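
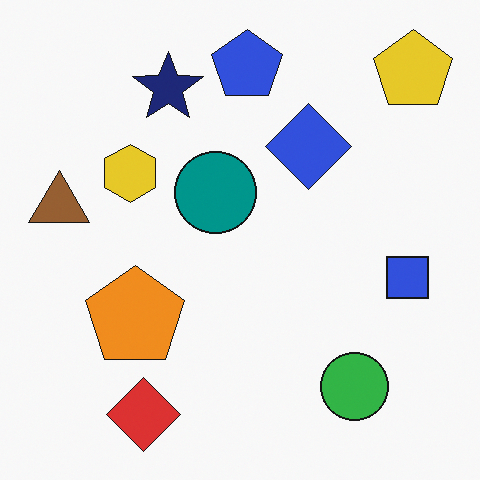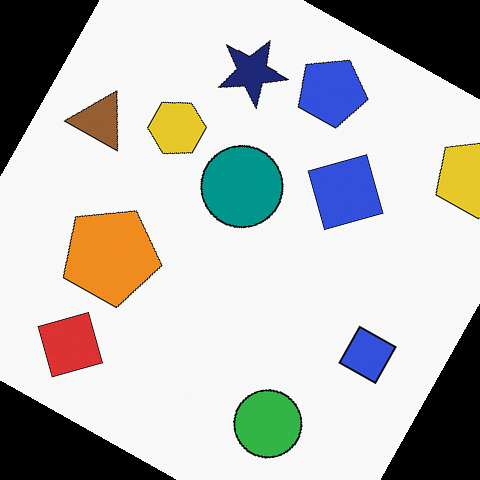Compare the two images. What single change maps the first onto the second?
Rotated clockwise by a clearly visible amount.

Every shape is tilted by the same angle and the image corners show triangular fill wedges — a whole-image rotation by a non-right angle.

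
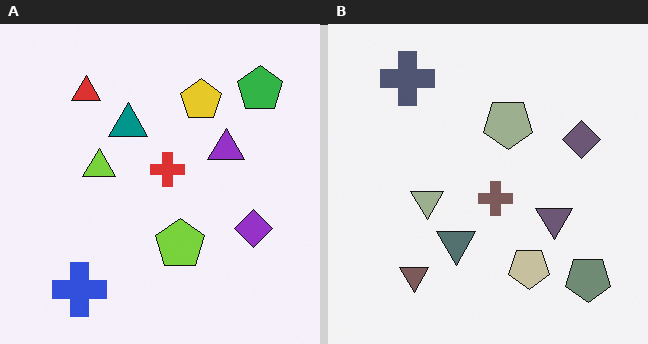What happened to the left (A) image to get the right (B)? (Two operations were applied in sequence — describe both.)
Made much more muted (saturation change), then flipped vertically (top ↔ bottom).

All colors are more muted and greyish — a global saturation change. The blue cross is in the bottom-left of the left (A) image and the top-left of the right (B) — shapes on opposite sides of the horizontal midline have swapped in a mirror flip.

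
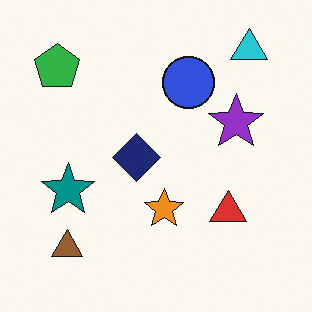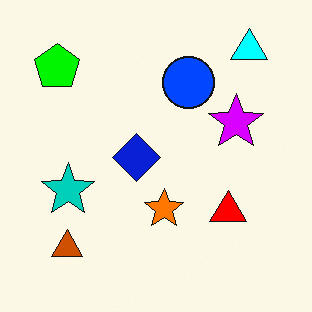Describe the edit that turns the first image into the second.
This is the original image made much more vivid (saturation change).

All colors are more vivid — a global saturation change.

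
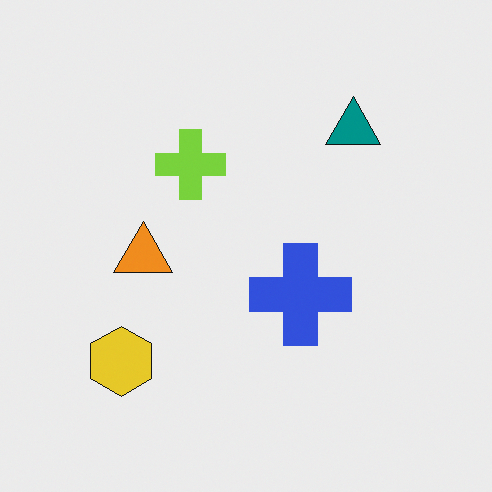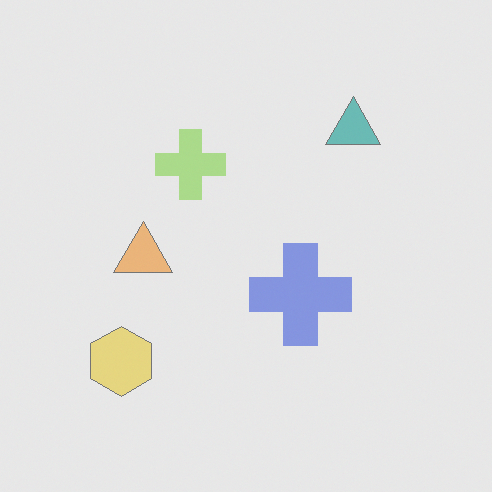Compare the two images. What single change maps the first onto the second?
The transformation is: washed out (contrast reduced).

Tones are pushed toward mid-grey across the whole image — a global contrast change.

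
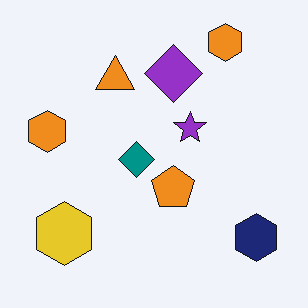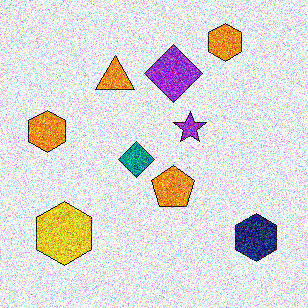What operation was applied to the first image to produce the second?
The second image is the first degraded with a thick layer of grain.

Random speckle covers the whole image, including the flat background.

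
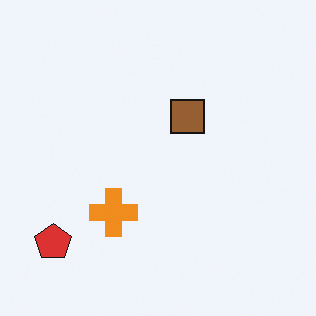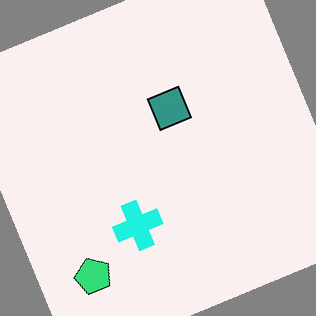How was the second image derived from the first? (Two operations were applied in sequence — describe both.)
The second image is the first hue-shifted by a moderate amount, then rotated counter-clockwise by a moderate amount.

Every shape's color has rotated by the same amount around the hue wheel — a uniform hue shift. Every shape is tilted by the same angle and the image corners show triangular fill wedges — a whole-image rotation by a non-right angle.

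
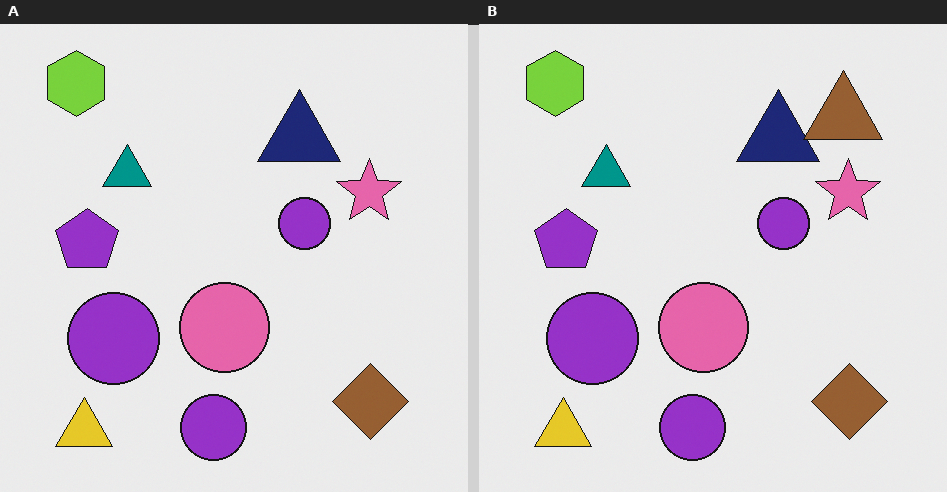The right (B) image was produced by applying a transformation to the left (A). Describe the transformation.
The image was overlaid with an additional brown triangle.

A brown triangle appears in the right (B) image that is absent from the left (A).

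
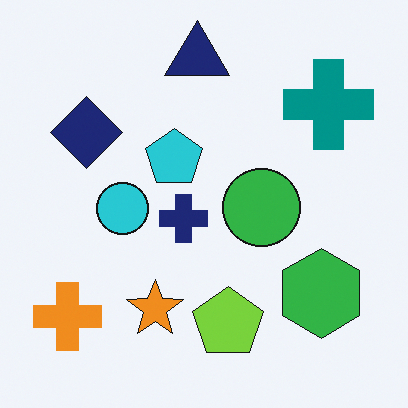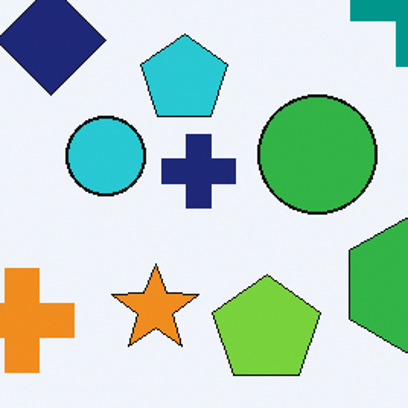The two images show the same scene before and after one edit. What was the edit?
The image was cropped slightly and scaled back up.

The visible shapes are larger and the field of view is narrower; shapes near the original edges may be partly or wholly outside the frame — a crop-and-rescale.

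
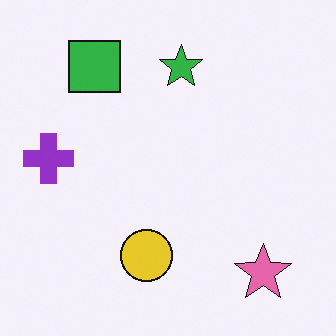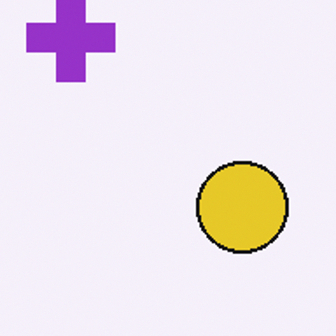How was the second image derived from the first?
The image was cropped tightly and scaled back up.

The visible shapes are larger and the field of view is narrower; shapes near the original edges may be partly or wholly outside the frame — a crop-and-rescale.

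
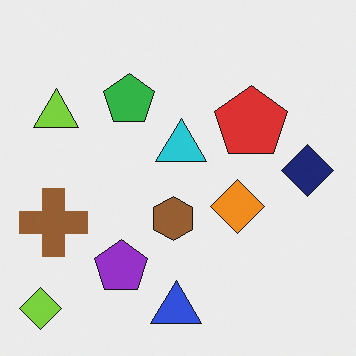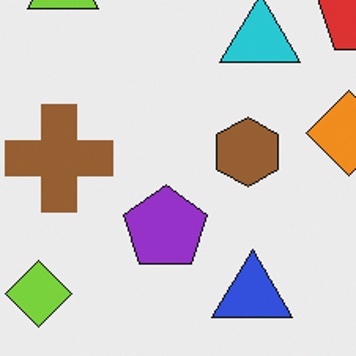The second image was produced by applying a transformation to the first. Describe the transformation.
It was cropped to a modestly smaller region and rescaled.

The visible shapes are larger and the field of view is narrower; shapes near the original edges may be partly or wholly outside the frame — a crop-and-rescale.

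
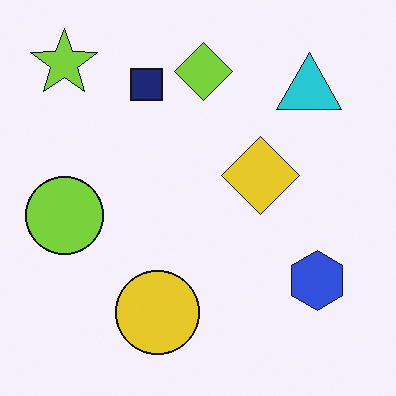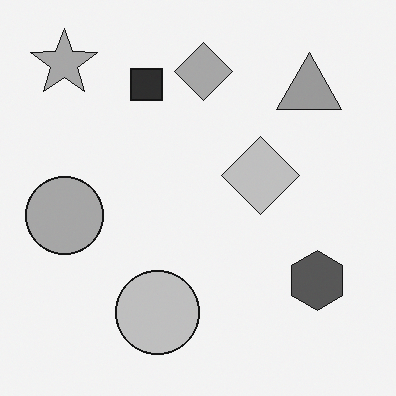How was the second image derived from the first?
This is the original image converted to grayscale.

All color is removed — every shape is now a shade of grey.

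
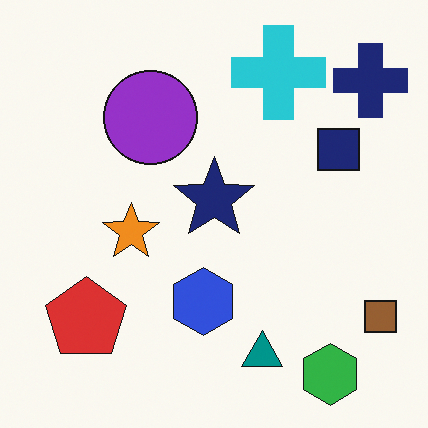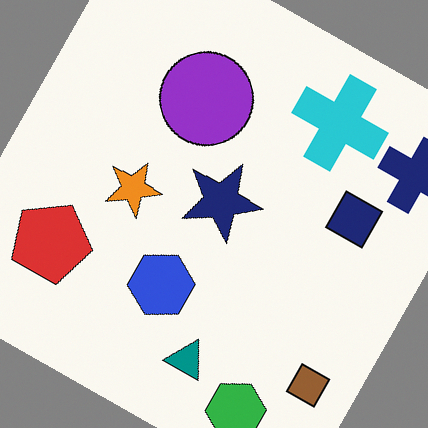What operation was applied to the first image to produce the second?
This is the original image rotated clockwise by a clearly visible amount.

Every shape is tilted by the same angle and the image corners show triangular fill wedges — a whole-image rotation by a non-right angle.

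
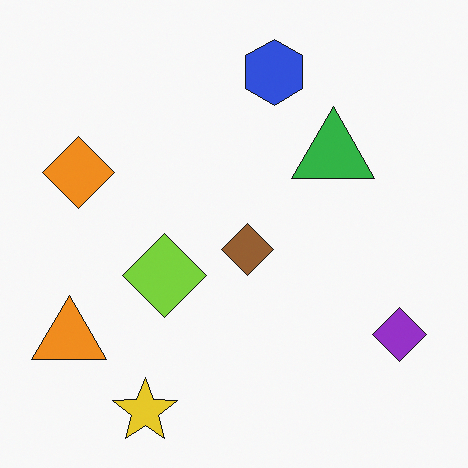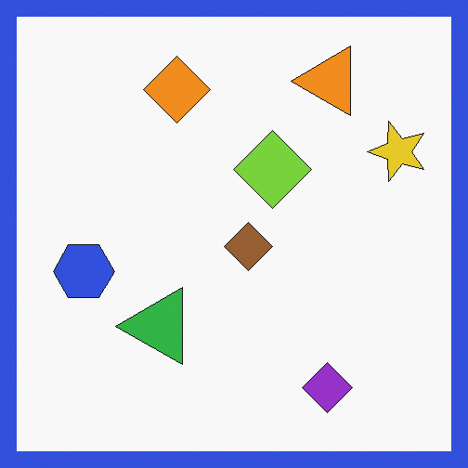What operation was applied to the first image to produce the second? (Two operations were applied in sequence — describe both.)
Transposed (reflected across the top-left ↔ bottom-right diagonal), then framed with a blue border.

Shapes have swapped their row and column positions — what was in the top-right is now in the bottom-left — a diagonal reflection. A solid blue frame runs around the edge of the second image, with the content slightly shrunk inside it.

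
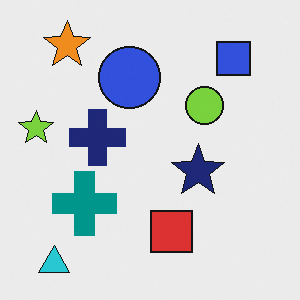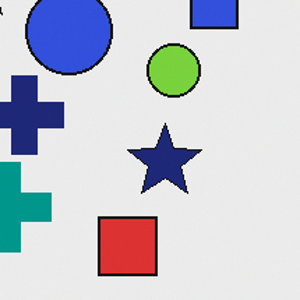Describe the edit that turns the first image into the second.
The transformation is: cropped to a modestly smaller region and rescaled.

The visible shapes are larger and the field of view is narrower; shapes near the original edges may be partly or wholly outside the frame — a crop-and-rescale.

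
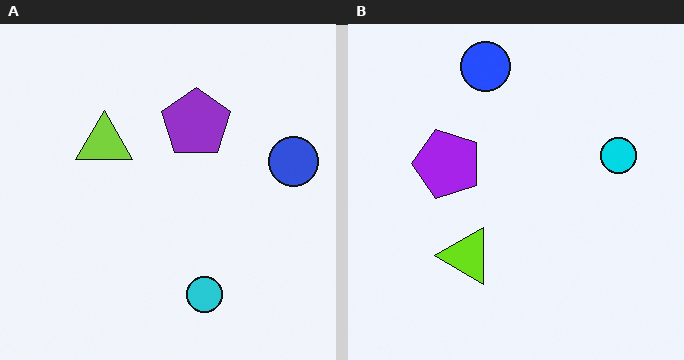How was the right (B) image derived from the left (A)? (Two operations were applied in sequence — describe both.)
It was slightly oversaturated, then rotated 90° counter-clockwise.

All colors are more vivid — a global saturation change. The blue circle sits in the right of the left (A) image and the top of the right (B) — consistent with a whole-image 90° counter-clockwise rotation.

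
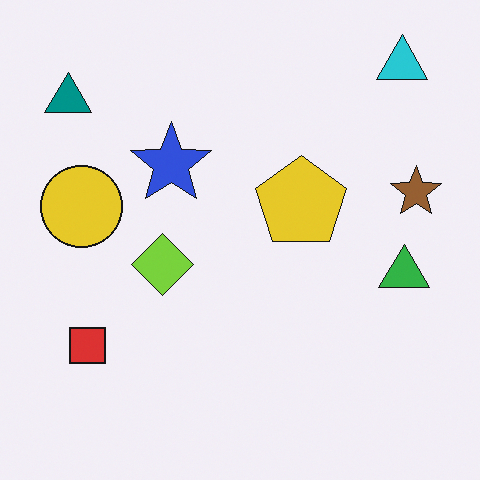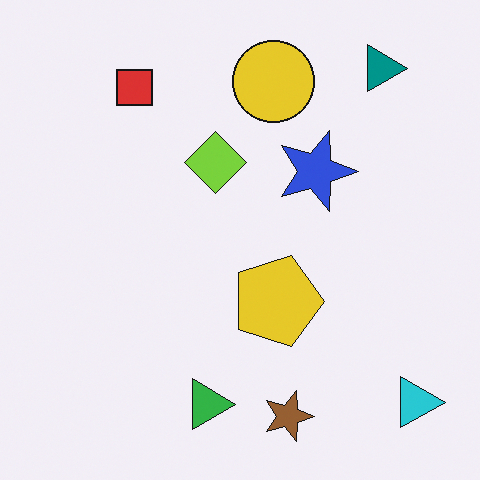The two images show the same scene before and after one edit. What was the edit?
It was rotated 90° clockwise.

The cyan triangle sits in the top-right of the first image and the bottom-right of the second — consistent with a whole-image 90° clockwise rotation.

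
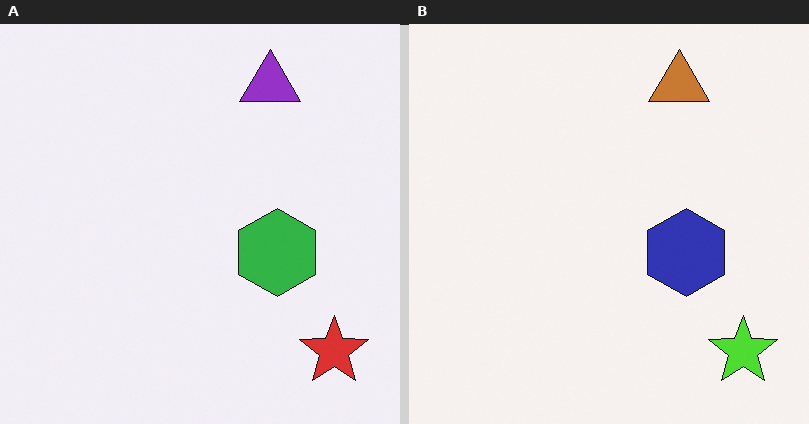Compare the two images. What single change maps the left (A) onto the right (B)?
This is the original image hue-shifted noticeably.

Every shape's color has rotated by the same amount around the hue wheel — a uniform hue shift.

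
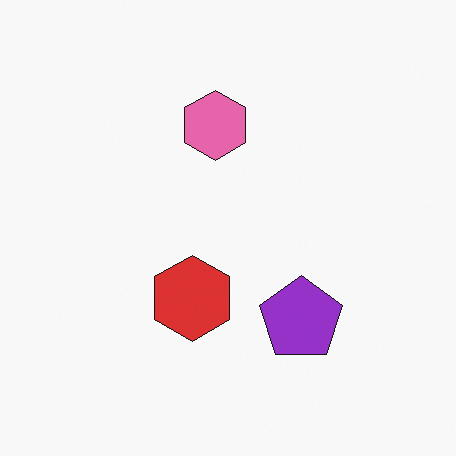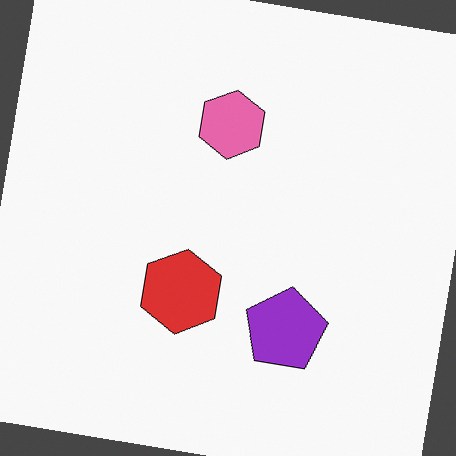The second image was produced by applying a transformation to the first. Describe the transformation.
The second image is the first rotated clockwise by a few degrees.

Every shape is tilted by the same angle and the image corners show triangular fill wedges — a whole-image rotation by a non-right angle.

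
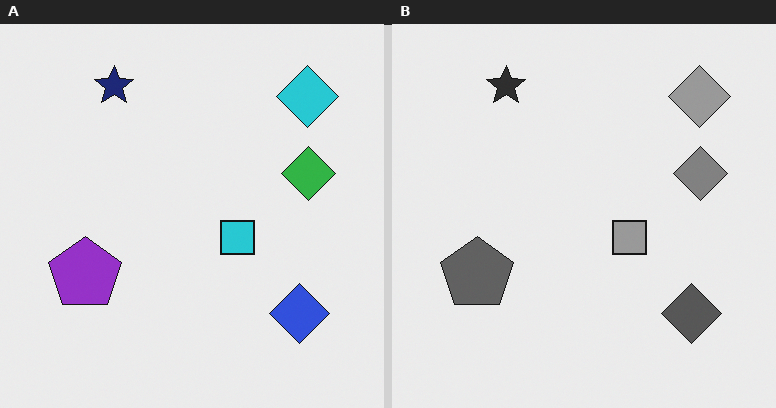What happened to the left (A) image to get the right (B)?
This is the original image converted to grayscale.

All color is removed — every shape is now a shade of grey.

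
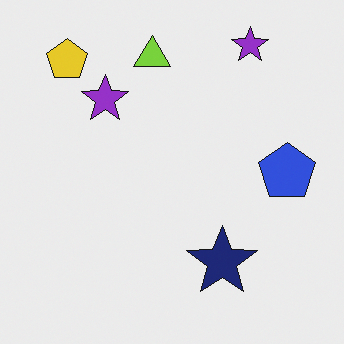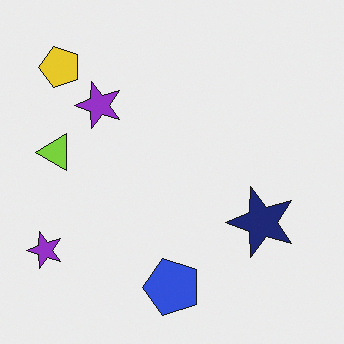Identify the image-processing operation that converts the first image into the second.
This is the original image transposed (reflected across the top-left ↔ bottom-right diagonal).

Shapes have swapped their row and column positions — what was in the top-right is now in the bottom-left — a diagonal reflection.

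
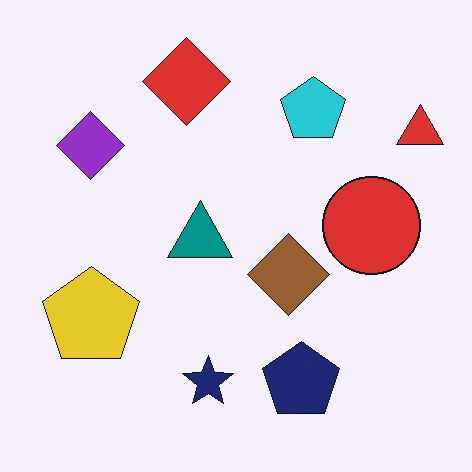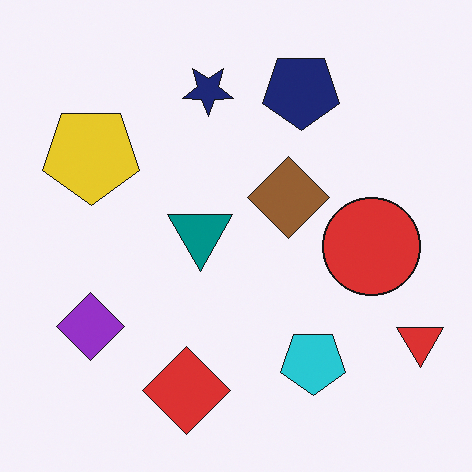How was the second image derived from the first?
It was flipped vertically (top ↔ bottom).

The red diamond is in the top of the first image and the bottom of the second — shapes on opposite sides of the horizontal midline have swapped in a mirror flip.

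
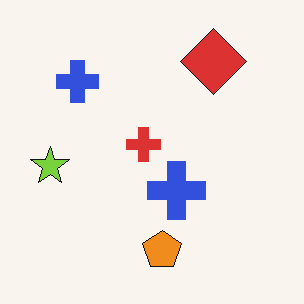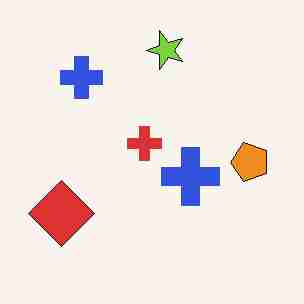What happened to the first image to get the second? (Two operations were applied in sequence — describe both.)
The transformation is: transposed (reflected across the top-left ↔ bottom-right diagonal), then degraded with heavy JPEG compression.

Shapes have swapped their row and column positions — what was in the top-right is now in the bottom-left — a diagonal reflection. Blocky 8×8 compression artifacts appear around shape edges and the flat background shows ringing — characteristic JPEG degradation.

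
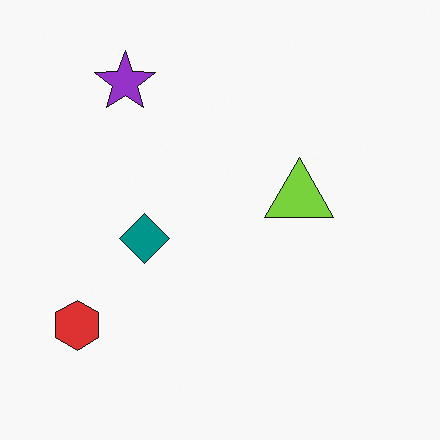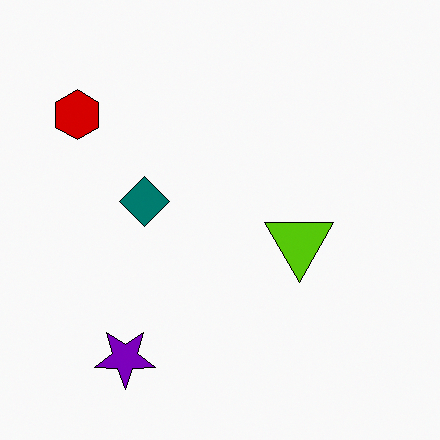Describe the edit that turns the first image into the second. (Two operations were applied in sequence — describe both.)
This is the original image flipped vertically (top ↔ bottom), then given slightly increased contrast.

The purple star is in the top-left of the first image and the bottom-left of the second — shapes on opposite sides of the horizontal midline have swapped in a mirror flip. Tones are pushed away from mid-grey across the whole image — a global contrast change.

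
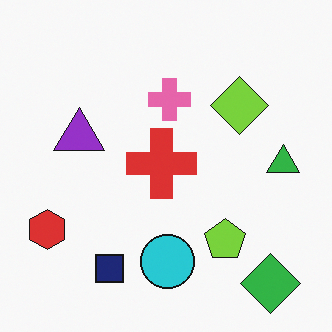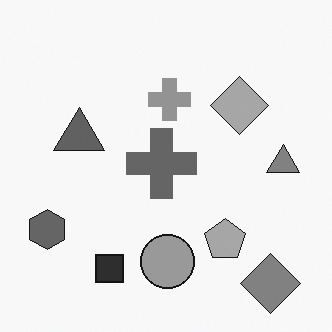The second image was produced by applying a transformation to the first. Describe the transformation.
The transformation is: converted to grayscale.

All color is removed — every shape is now a shade of grey.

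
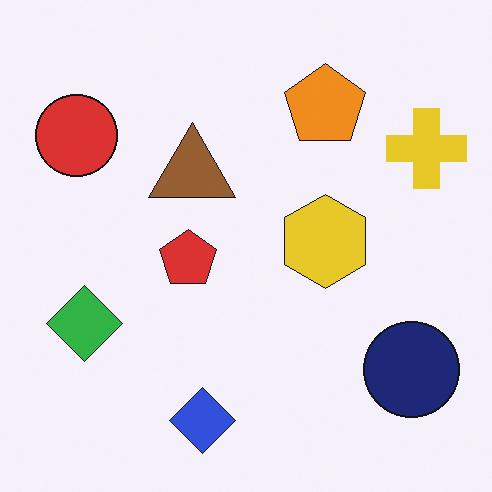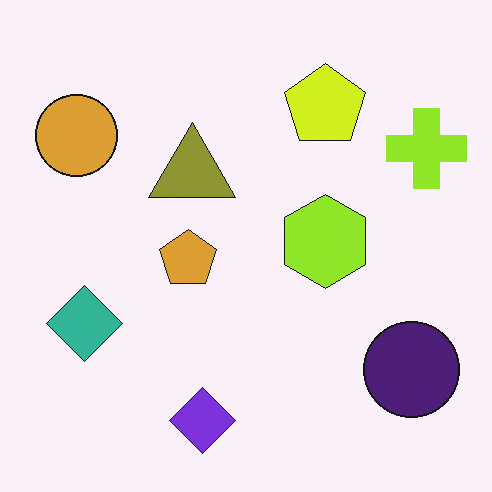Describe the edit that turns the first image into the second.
The image was hue-shifted by a small amount.

Every shape's color has rotated by the same amount around the hue wheel — a uniform hue shift.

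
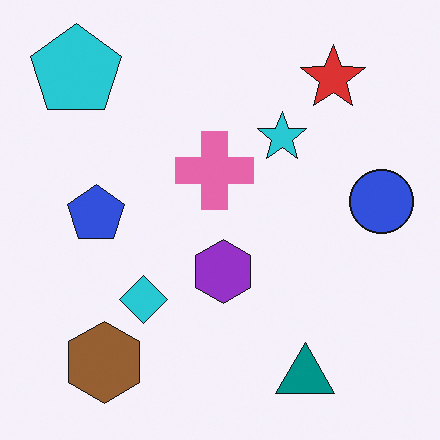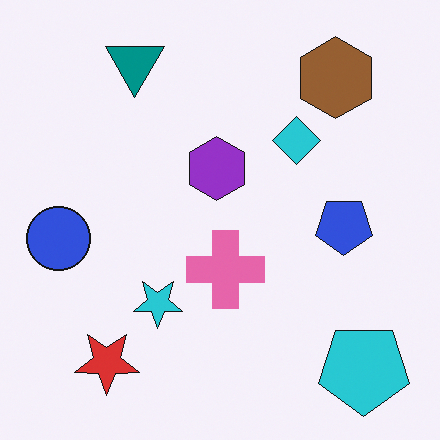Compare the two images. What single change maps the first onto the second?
The image was rotated 180°.

The cyan pentagon sits in the top-left of the first image and the bottom-right of the second — consistent with a whole-image 180° rotation.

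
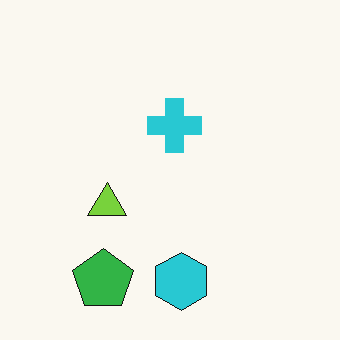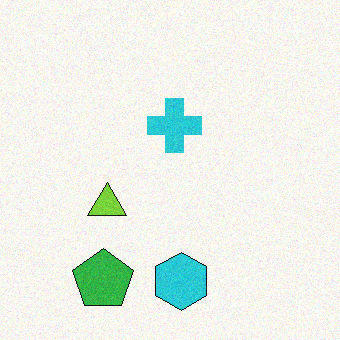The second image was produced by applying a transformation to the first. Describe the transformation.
The second image is the first degraded with subtle gaussian noise.

Random speckle covers the whole image, including the flat background.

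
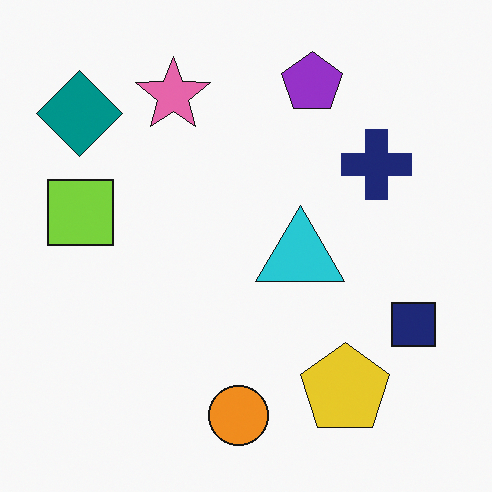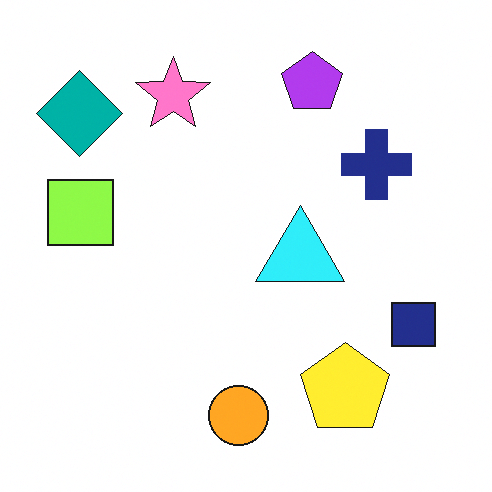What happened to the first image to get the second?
The second image is the first slightly brightened.

Every pixel — background and shapes alike — is uniformly brightened.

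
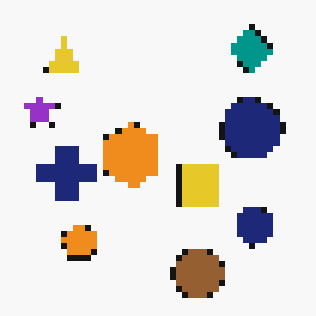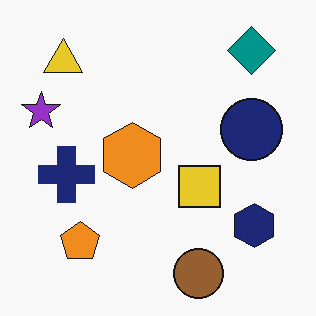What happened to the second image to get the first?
It was moderately pixelated.

Shapes are reduced to large square blocks; fine edges and outlines are lost — a downscale-then-upscale (mosaic) effect.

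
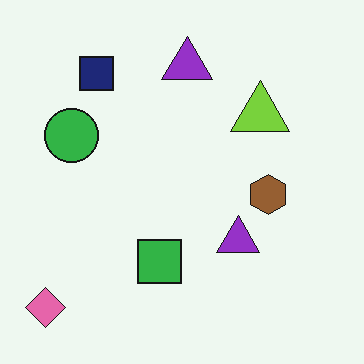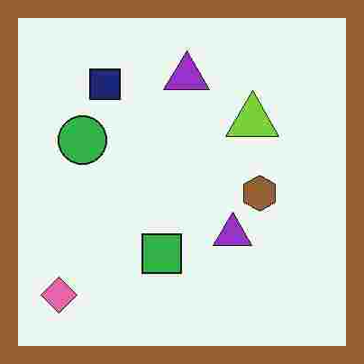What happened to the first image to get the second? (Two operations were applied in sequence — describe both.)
It was degraded with heavy JPEG compression, then framed with a brown border.

Blocky 8×8 compression artifacts appear around shape edges and the flat background shows ringing — characteristic JPEG degradation. A solid brown frame runs around the edge of the second image, with the content slightly shrunk inside it.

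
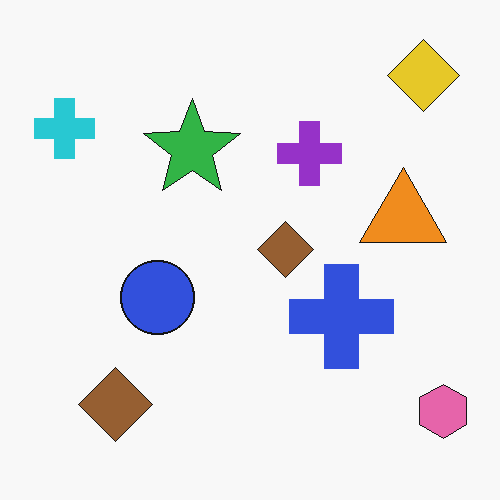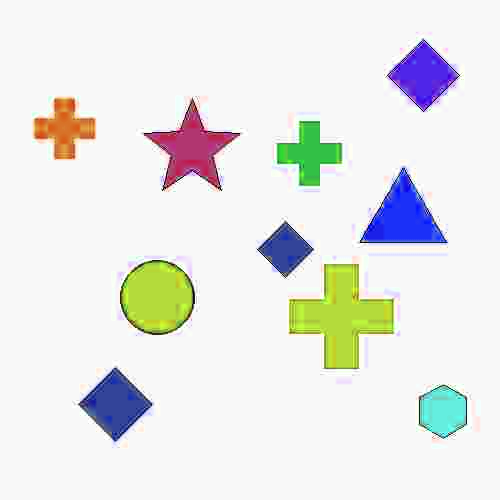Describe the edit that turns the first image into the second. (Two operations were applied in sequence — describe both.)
This is the original image heavily JPEG-compressed with obvious blocking artifacts, then hue-shifted through roughly half the color wheel.

Blocky 8×8 compression artifacts appear around shape edges and the flat background shows ringing — characteristic JPEG degradation. Every shape's color has rotated by the same amount around the hue wheel — a uniform hue shift.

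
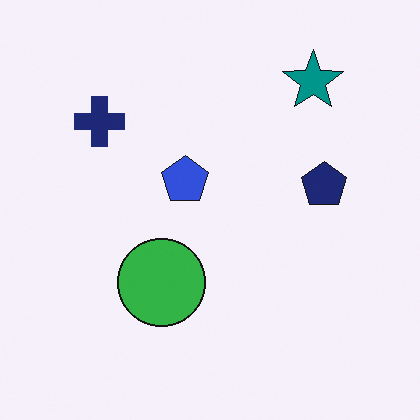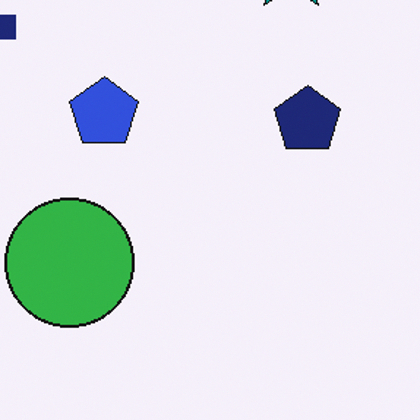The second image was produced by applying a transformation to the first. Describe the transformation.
The image was cropped to a modestly smaller region and rescaled.

The visible shapes are larger and the field of view is narrower; shapes near the original edges may be partly or wholly outside the frame — a crop-and-rescale.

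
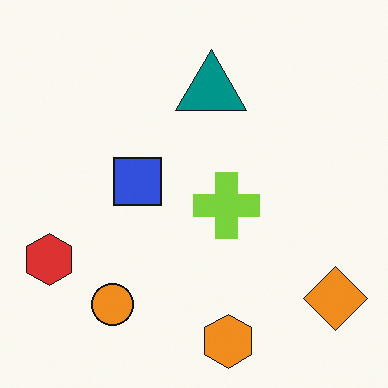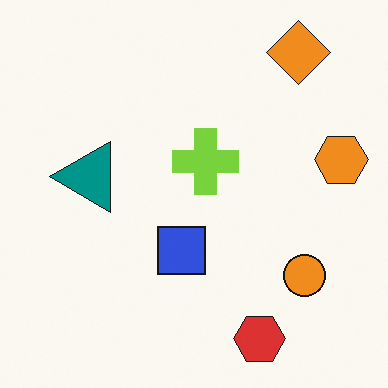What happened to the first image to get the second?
The second image is the first rotated 90° counter-clockwise.

The orange diamond sits in the bottom-right of the first image and the top-right of the second — consistent with a whole-image 90° counter-clockwise rotation.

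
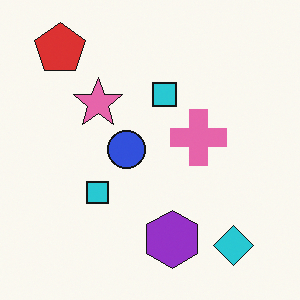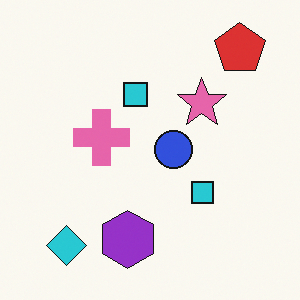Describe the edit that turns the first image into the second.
The transformation is: flipped horizontally (left ↔ right).

The red pentagon is in the top-left of the first image and the top-right of the second — shapes on opposite sides of the vertical midline have swapped in a mirror flip.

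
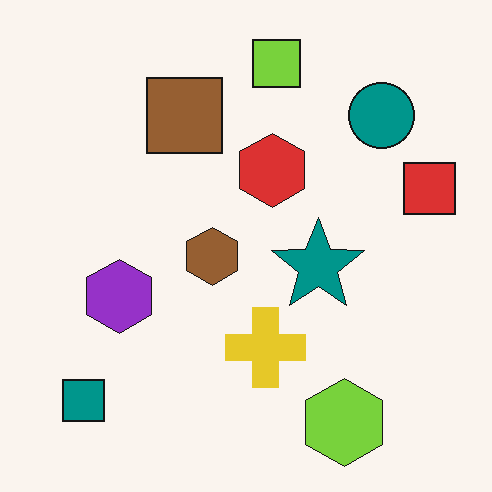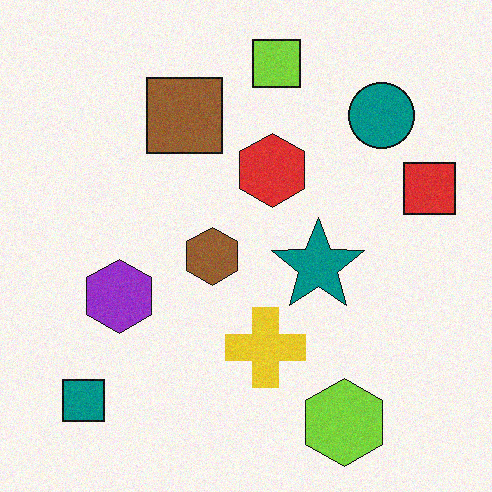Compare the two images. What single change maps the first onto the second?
The second image is the first degraded with light additive noise.

Random speckle covers the whole image, including the flat background.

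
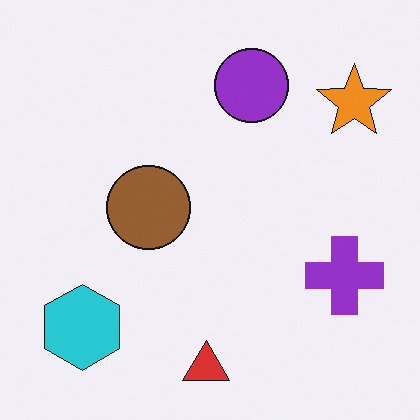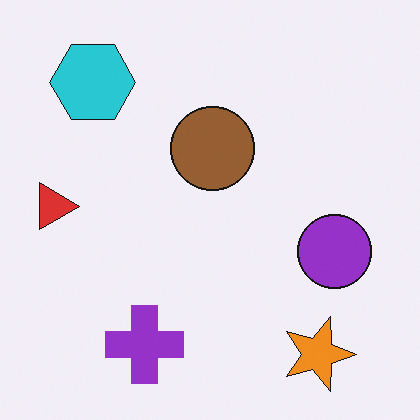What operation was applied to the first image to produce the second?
The image was rotated 90° clockwise.

The orange star sits in the top-right of the first image and the bottom-right of the second — consistent with a whole-image 90° clockwise rotation.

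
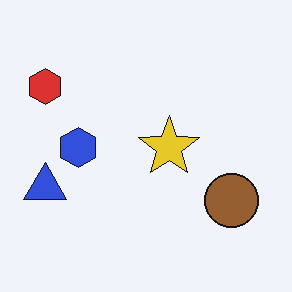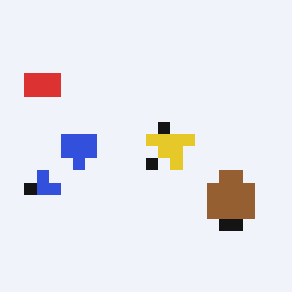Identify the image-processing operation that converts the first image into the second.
It was heavily pixelated into large blocks.

Shapes are reduced to large square blocks; fine edges and outlines are lost — a downscale-then-upscale (mosaic) effect.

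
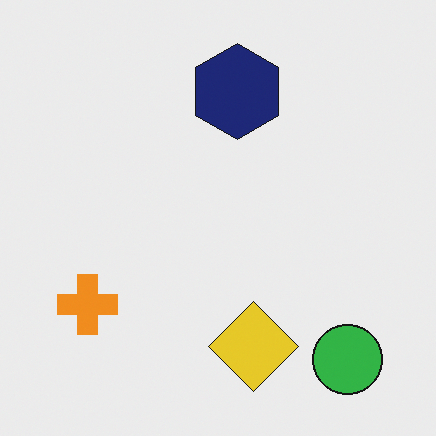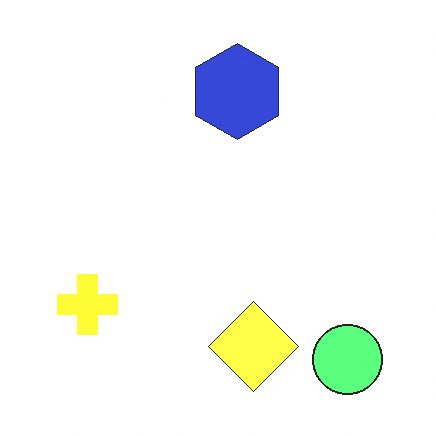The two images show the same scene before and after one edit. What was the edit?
It was brightened a lot.

Every pixel — background and shapes alike — is uniformly brightened.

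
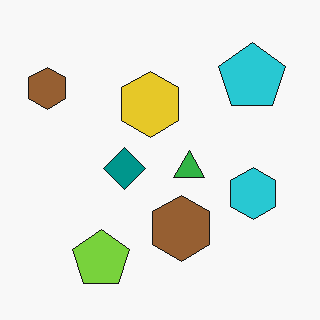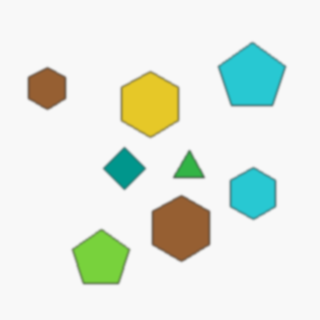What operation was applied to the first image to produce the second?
The second image is the first given a subtle gaussian blur.

Shape edges and outlines are uniformly softened across the whole image.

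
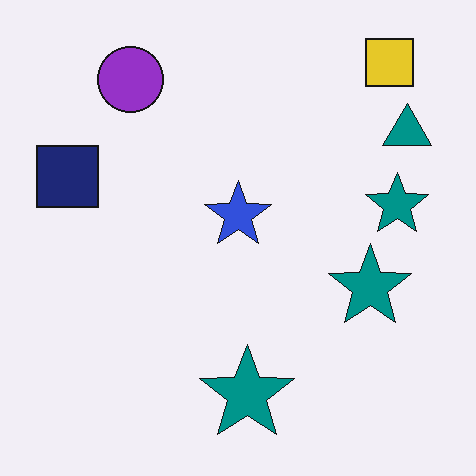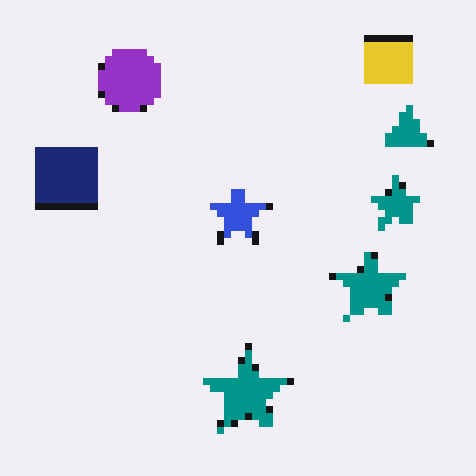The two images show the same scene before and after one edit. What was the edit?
It was pixelated into visible square blocks.

Shapes are reduced to large square blocks; fine edges and outlines are lost — a downscale-then-upscale (mosaic) effect.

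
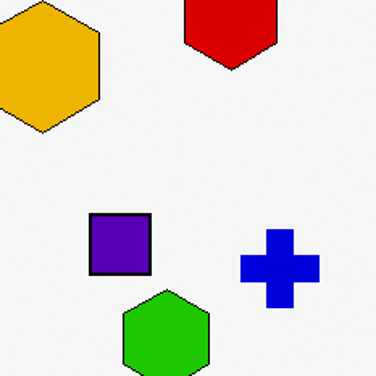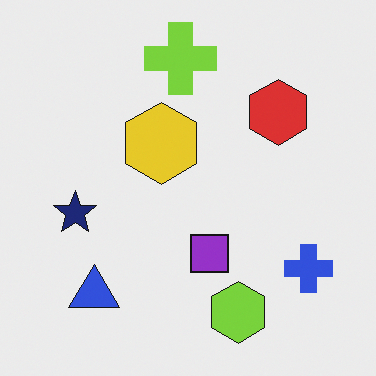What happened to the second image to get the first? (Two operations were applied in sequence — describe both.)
The first image is the second boosted in contrast, then cropped slightly and scaled back up.

Tones are pushed away from mid-grey across the whole image — a global contrast change. The visible shapes are larger and the field of view is narrower; shapes near the original edges may be partly or wholly outside the frame — a crop-and-rescale.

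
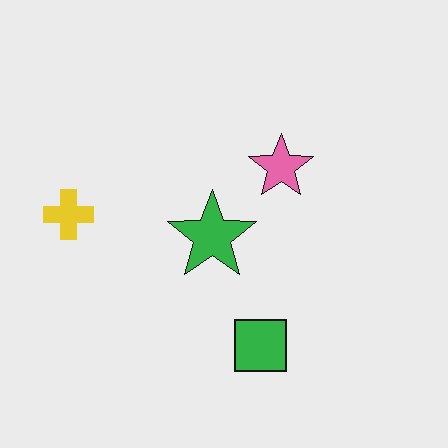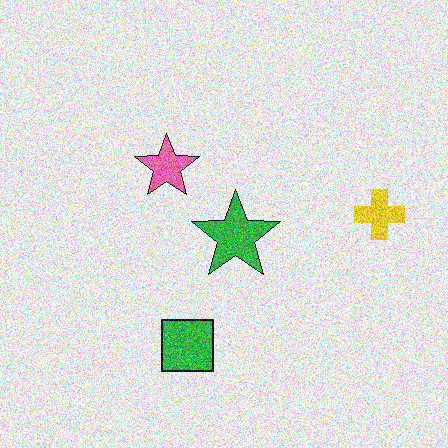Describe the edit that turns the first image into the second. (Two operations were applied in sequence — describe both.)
Flipped horizontally (left ↔ right), then degraded with a thick layer of grain.

The yellow cross is in the left of the first image and the right of the second — shapes on opposite sides of the vertical midline have swapped in a mirror flip. Random speckle covers the whole image, including the flat background.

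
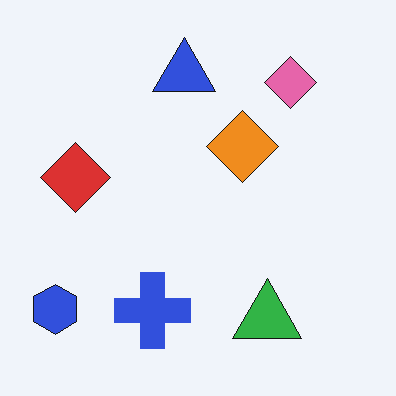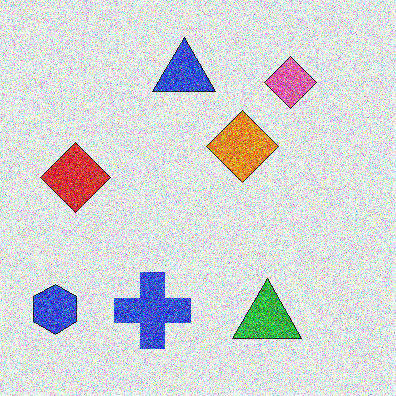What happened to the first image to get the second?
This is the original image degraded with strong gaussian noise.

Random speckle covers the whole image, including the flat background.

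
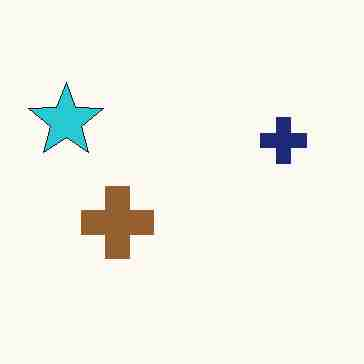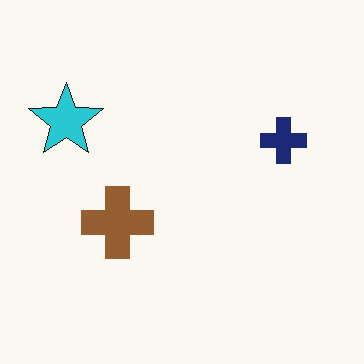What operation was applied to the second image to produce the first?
This is the original image degraded with heavy JPEG compression.

Blocky 8×8 compression artifacts appear around shape edges and the flat background shows ringing — characteristic JPEG degradation.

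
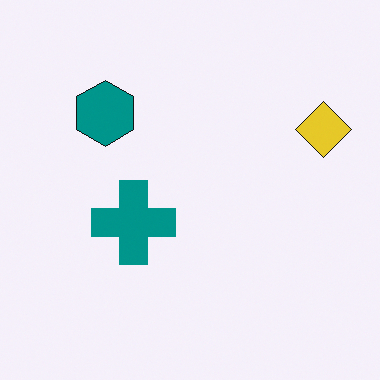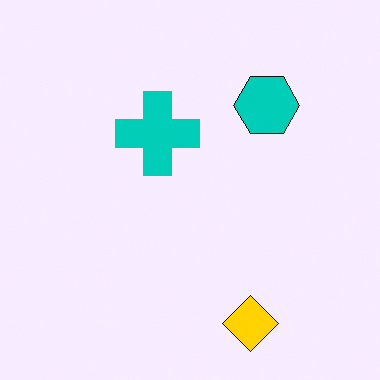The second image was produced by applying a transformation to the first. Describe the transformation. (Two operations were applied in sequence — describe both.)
It was heavily oversaturated, then rotated 90° clockwise.

All colors are more vivid — a global saturation change. The yellow diamond sits in the right of the first image and the bottom of the second — consistent with a whole-image 90° clockwise rotation.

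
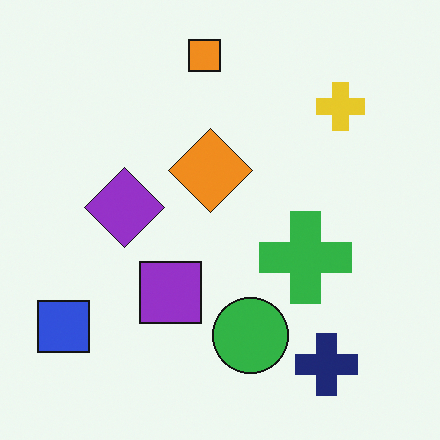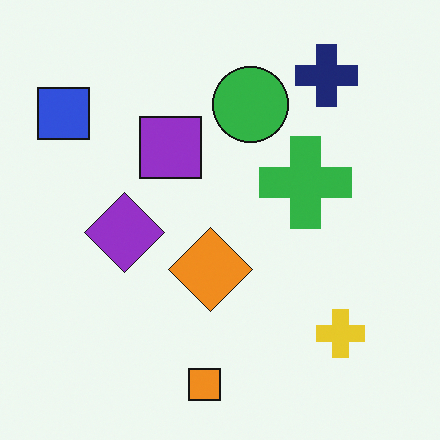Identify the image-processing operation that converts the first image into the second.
The image was flipped vertically (top ↔ bottom).

The orange square is in the top of the first image and the bottom of the second — shapes on opposite sides of the horizontal midline have swapped in a mirror flip.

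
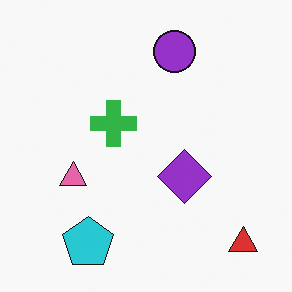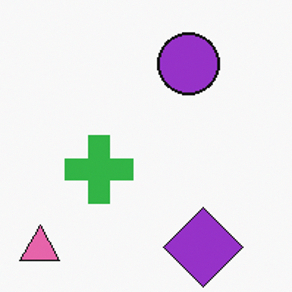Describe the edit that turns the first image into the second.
This is the original image cropped to a modestly smaller region and rescaled.

The visible shapes are larger and the field of view is narrower; shapes near the original edges may be partly or wholly outside the frame — a crop-and-rescale.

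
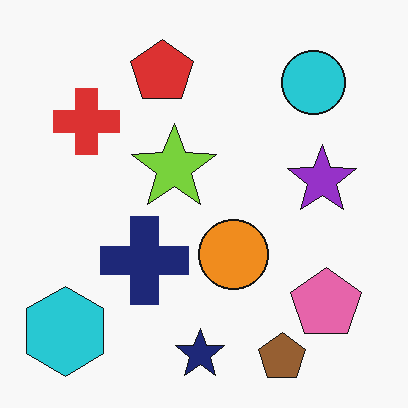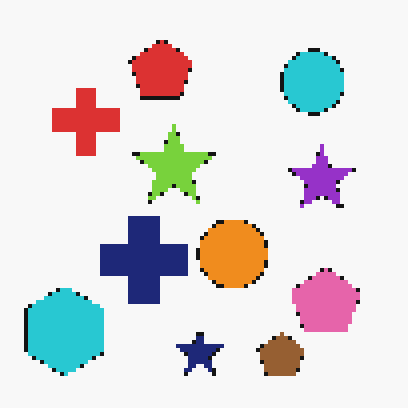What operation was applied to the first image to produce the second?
The transformation is: lightly pixelated (a mild mosaic effect).

Shapes are reduced to large square blocks; fine edges and outlines are lost — a downscale-then-upscale (mosaic) effect.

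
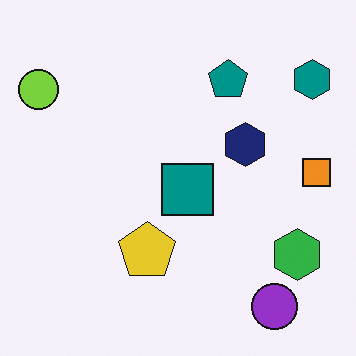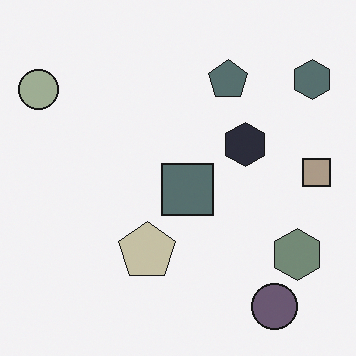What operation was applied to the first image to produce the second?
The image was made much more muted (saturation change).

All colors are more muted and greyish — a global saturation change.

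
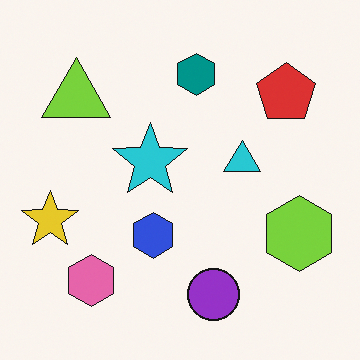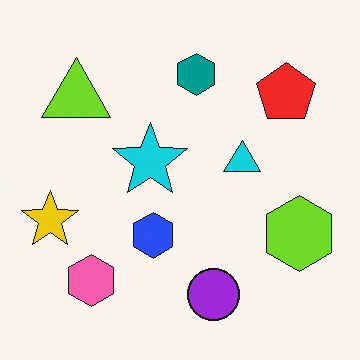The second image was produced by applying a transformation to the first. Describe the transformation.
The transformation is: slightly oversaturated.

All colors are more vivid — a global saturation change.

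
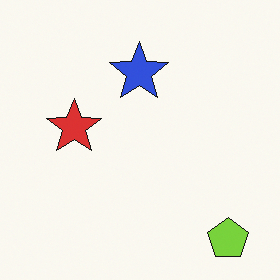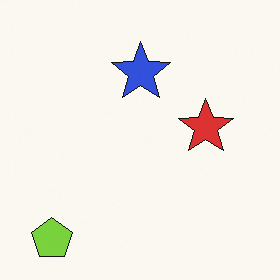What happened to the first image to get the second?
The transformation is: flipped horizontally (left ↔ right).

The lime pentagon is in the bottom-right of the first image and the bottom-left of the second — shapes on opposite sides of the vertical midline have swapped in a mirror flip.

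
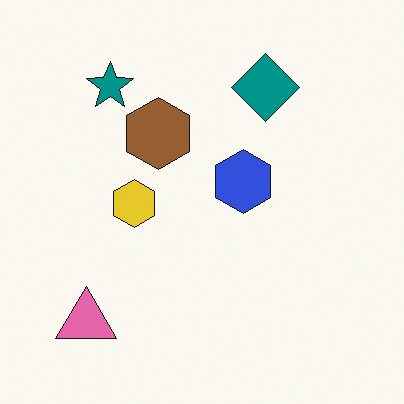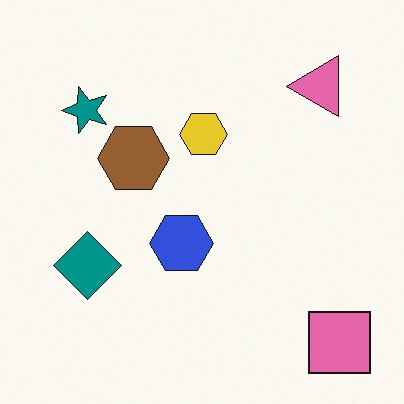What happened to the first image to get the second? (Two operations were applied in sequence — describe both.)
The image was transposed (reflected across the top-left ↔ bottom-right diagonal), then overlaid with an additional pink square.

Shapes have swapped their row and column positions — what was in the top-right is now in the bottom-left — a diagonal reflection. A pink square appears in the second image that is absent from the first.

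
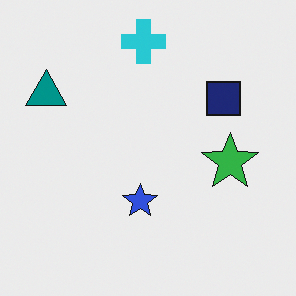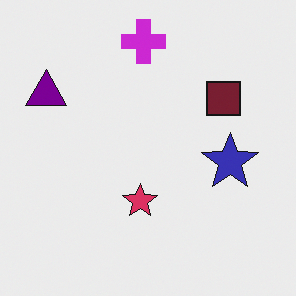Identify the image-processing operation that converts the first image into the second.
The second image is the first hue-shifted by a moderate amount.

Every shape's color has rotated by the same amount around the hue wheel — a uniform hue shift.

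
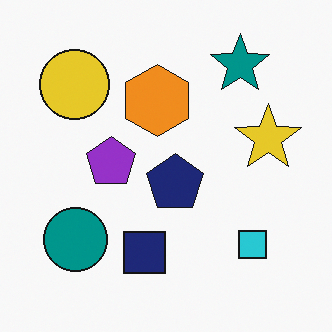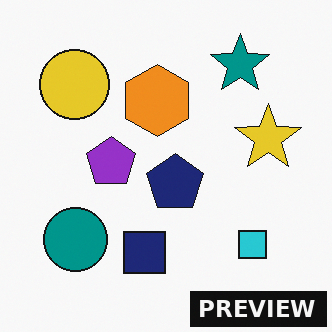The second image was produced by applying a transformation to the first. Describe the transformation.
The image was watermarked with the text "PREVIEW" in the lower-right corner.

A dark label reading "PREVIEW" appears in the lower-right corner.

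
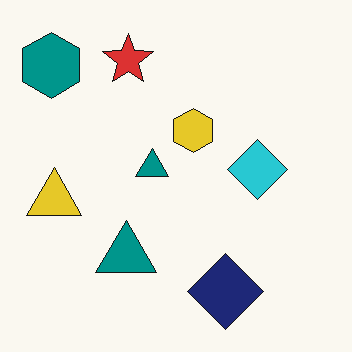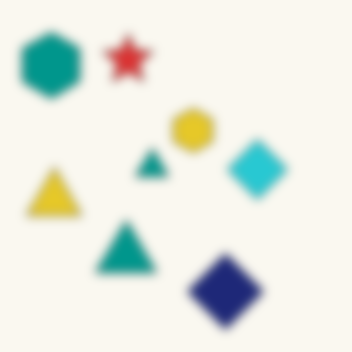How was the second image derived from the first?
The image was heavily blurred.

Shape edges and outlines are uniformly softened across the whole image.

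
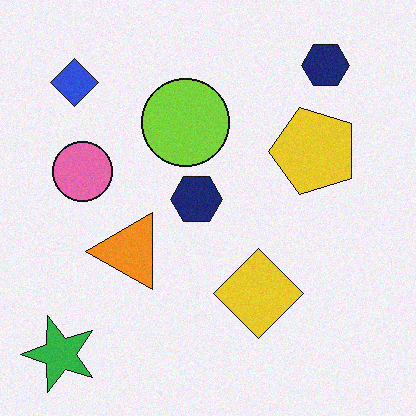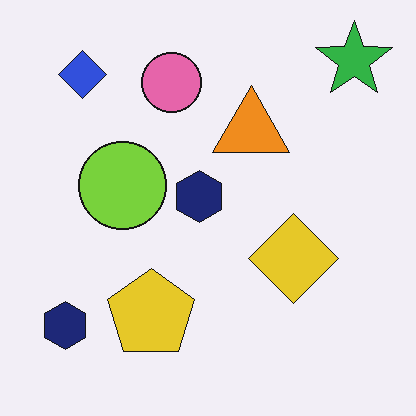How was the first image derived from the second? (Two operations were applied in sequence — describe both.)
The first image is the second degraded with a light layer of grain, then transposed (reflected across the top-left ↔ bottom-right diagonal).

Random speckle covers the whole image, including the flat background. Shapes have swapped their row and column positions — what was in the top-right is now in the bottom-left — a diagonal reflection.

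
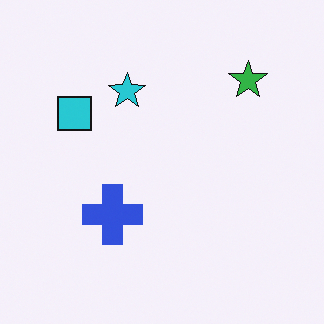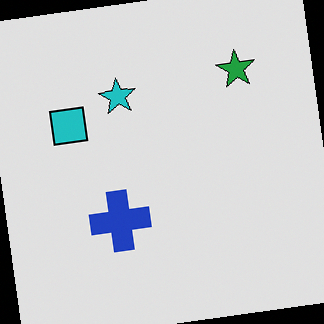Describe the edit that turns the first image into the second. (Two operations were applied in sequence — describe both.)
The transformation is: moderately posterized, then rotated counter-clockwise by a few degrees.

Each flat color has snapped to a coarser quantized level — most visibly, the near-white background has dropped to a flat grey. Every shape is tilted by the same angle and the image corners show triangular fill wedges — a whole-image rotation by a non-right angle.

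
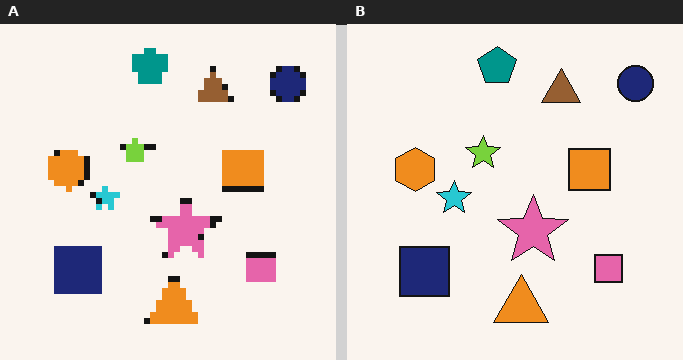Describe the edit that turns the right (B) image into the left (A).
The left (A) image is the right (B) moderately pixelated.

Shapes are reduced to large square blocks; fine edges and outlines are lost — a downscale-then-upscale (mosaic) effect.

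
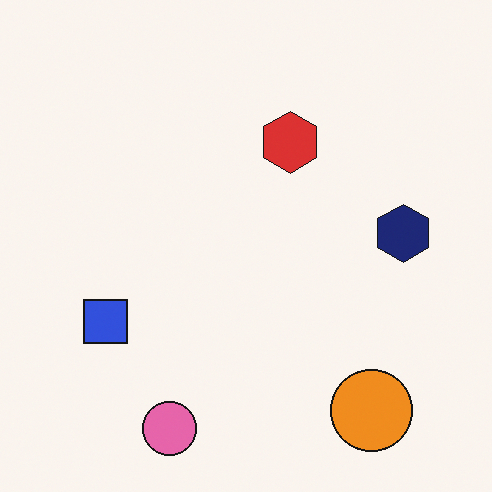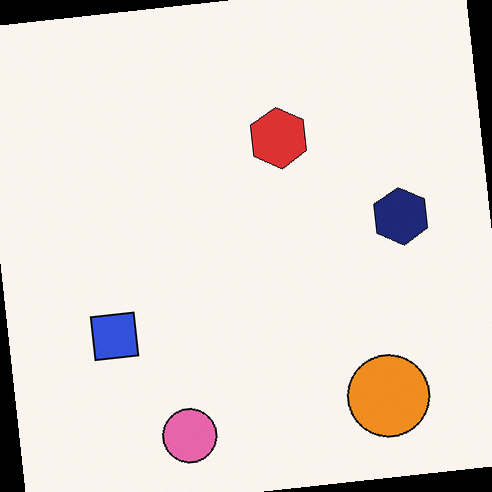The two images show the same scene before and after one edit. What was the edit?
The second image is the first rotated counter-clockwise by a slight angle.

Every shape is tilted by the same angle and the image corners show triangular fill wedges — a whole-image rotation by a non-right angle.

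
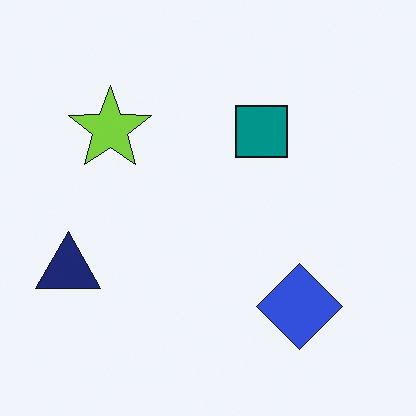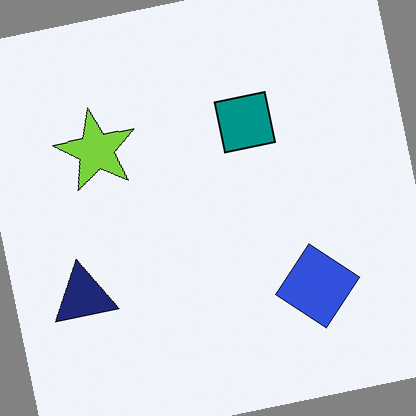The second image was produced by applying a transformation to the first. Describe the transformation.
The transformation is: rotated counter-clockwise by a slight angle.

Every shape is tilted by the same angle and the image corners show triangular fill wedges — a whole-image rotation by a non-right angle.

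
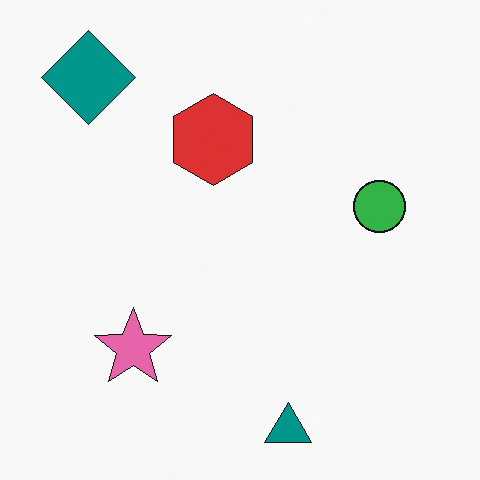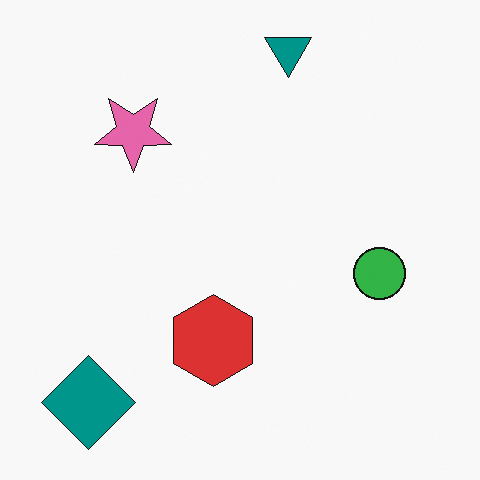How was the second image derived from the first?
The image was flipped vertically (top ↔ bottom).

The teal triangle is in the bottom of the first image and the top of the second — shapes on opposite sides of the horizontal midline have swapped in a mirror flip.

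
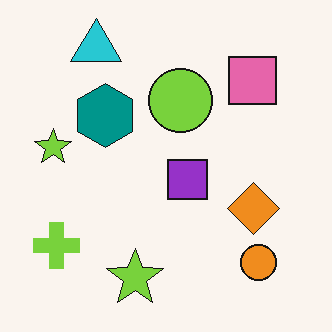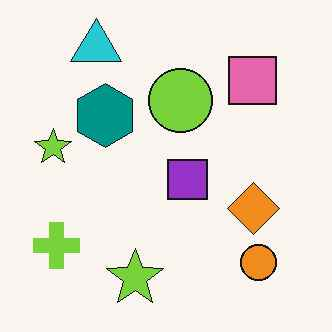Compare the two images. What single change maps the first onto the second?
The second image is the first JPEG-compressed with visible artifacts.

Blocky 8×8 compression artifacts appear around shape edges and the flat background shows ringing — characteristic JPEG degradation.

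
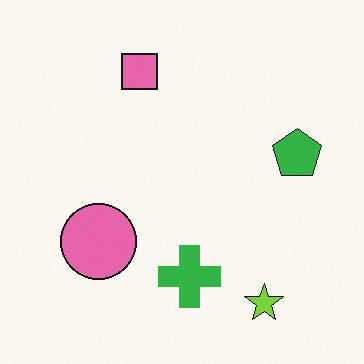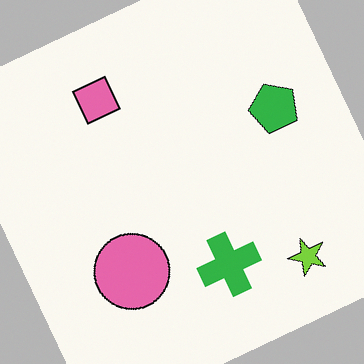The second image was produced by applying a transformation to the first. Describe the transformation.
The transformation is: rotated counter-clockwise by a clearly visible amount.

Every shape is tilted by the same angle and the image corners show triangular fill wedges — a whole-image rotation by a non-right angle.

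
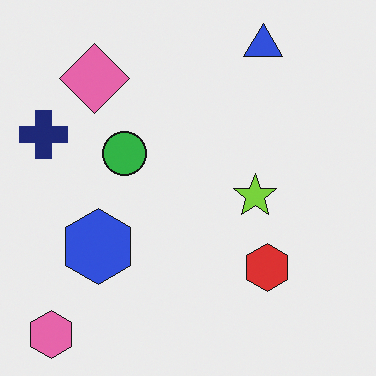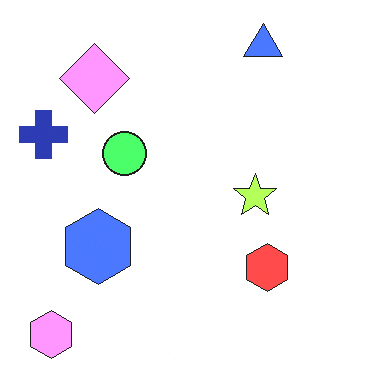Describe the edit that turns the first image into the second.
It was brightened a lot.

Every pixel — background and shapes alike — is uniformly brightened.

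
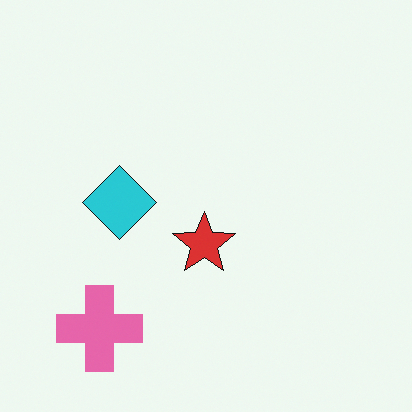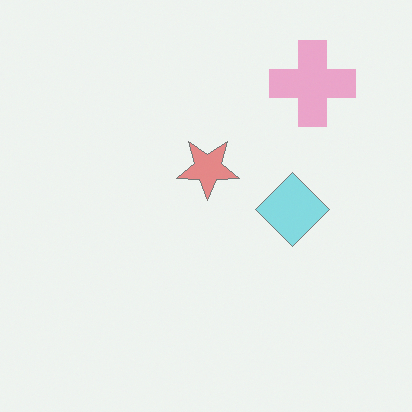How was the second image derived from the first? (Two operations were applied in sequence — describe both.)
The second image is the first given much lower contrast, then rotated 180°.

Tones are pushed toward mid-grey across the whole image — a global contrast change. The pink cross sits in the bottom-left of the first image and the top-right of the second — consistent with a whole-image 180° rotation.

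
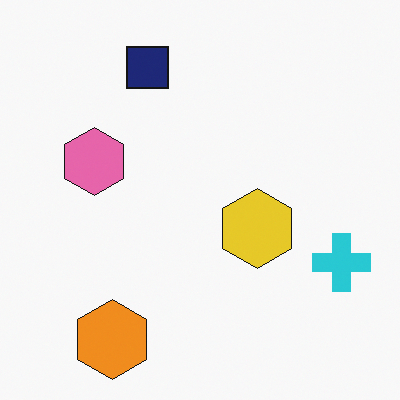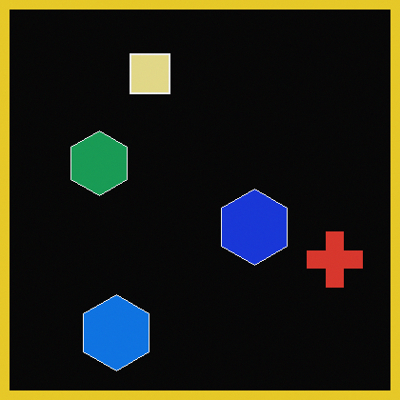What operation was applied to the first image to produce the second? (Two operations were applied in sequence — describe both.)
Color-inverted (negative), then framed with a yellow border.

The light background has become dark and every shape's color is its complement — a photographic negative. A solid yellow frame runs around the edge of the second image, with the content slightly shrunk inside it.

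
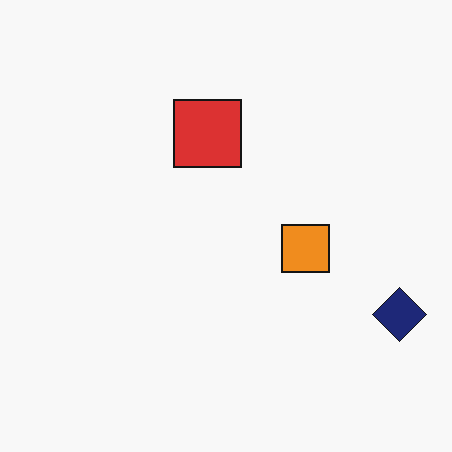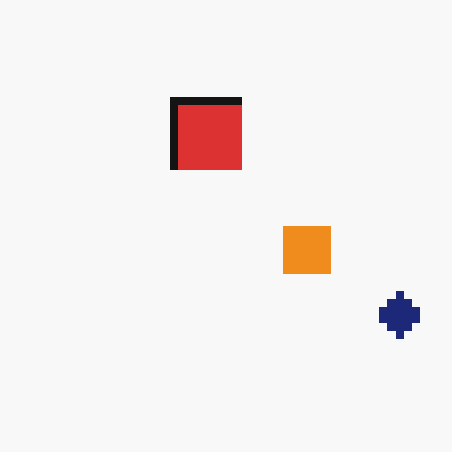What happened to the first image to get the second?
The image was moderately pixelated.

Shapes are reduced to large square blocks; fine edges and outlines are lost — a downscale-then-upscale (mosaic) effect.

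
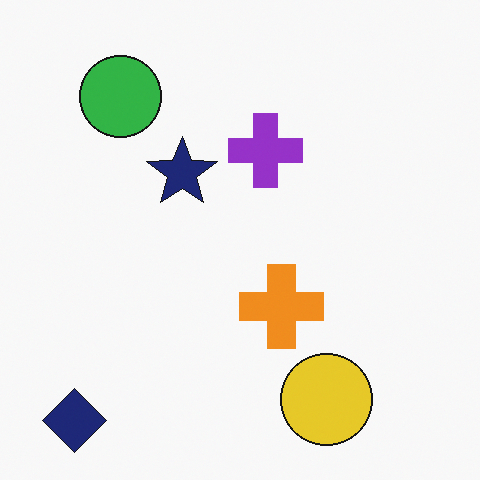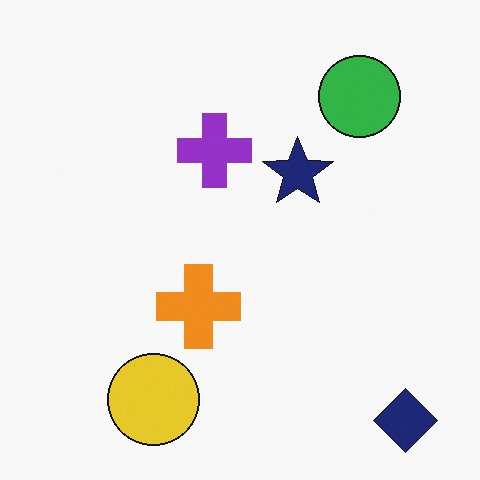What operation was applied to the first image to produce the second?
The image was flipped horizontally (left ↔ right).

The navy diamond is in the bottom-left of the first image and the bottom-right of the second — shapes on opposite sides of the vertical midline have swapped in a mirror flip.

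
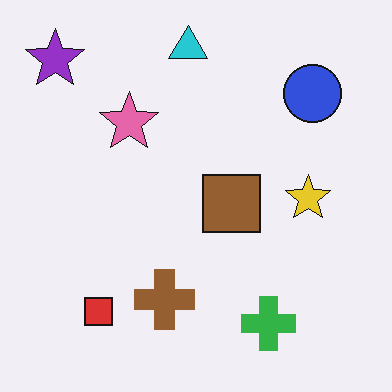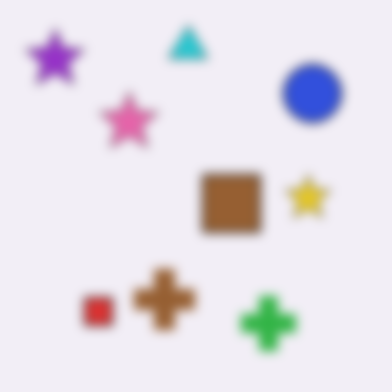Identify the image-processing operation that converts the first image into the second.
It was heavily blurred.

Shape edges and outlines are uniformly softened across the whole image.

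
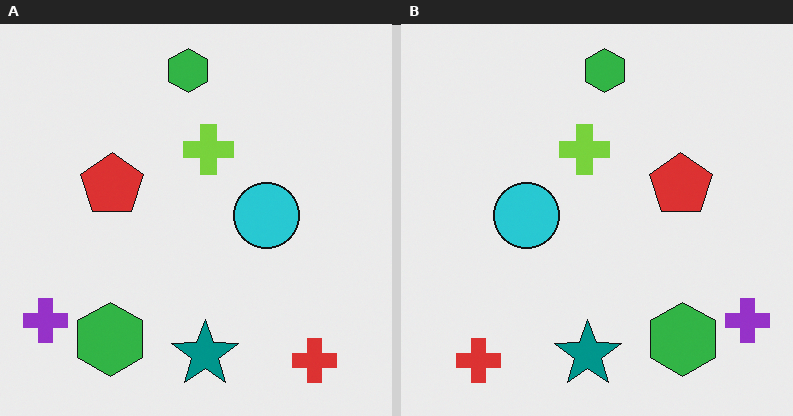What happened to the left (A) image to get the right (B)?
Flipped horizontally (left ↔ right).

The purple cross is in the bottom-left of the left (A) image and the bottom-right of the right (B) — shapes on opposite sides of the vertical midline have swapped in a mirror flip.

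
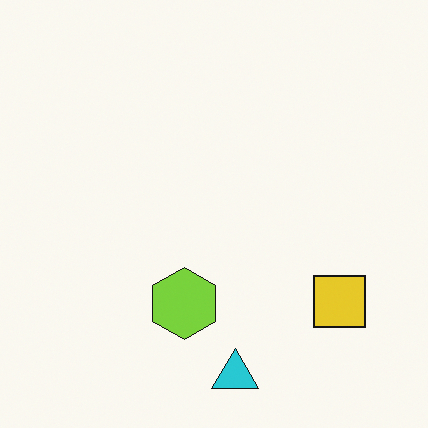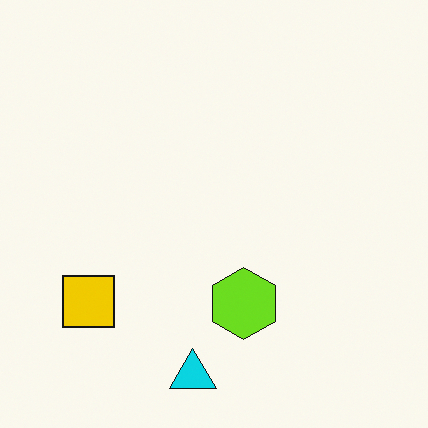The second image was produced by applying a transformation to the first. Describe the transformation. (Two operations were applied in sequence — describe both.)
The transformation is: flipped horizontally (left ↔ right), then slightly oversaturated.

The yellow square is in the bottom-right of the first image and the bottom-left of the second — shapes on opposite sides of the vertical midline have swapped in a mirror flip. All colors are more vivid — a global saturation change.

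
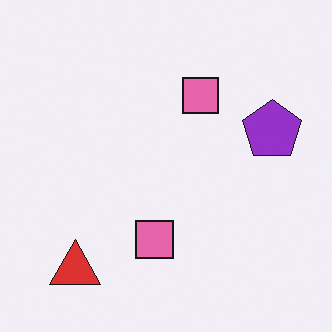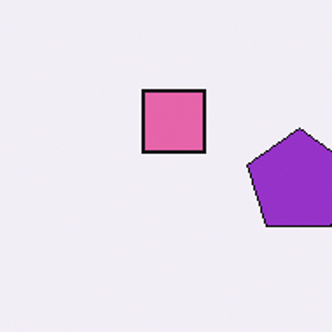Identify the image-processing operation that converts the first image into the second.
The second image is the first cropped to a noticeably smaller region and rescaled.

The visible shapes are larger and the field of view is narrower; shapes near the original edges may be partly or wholly outside the frame — a crop-and-rescale.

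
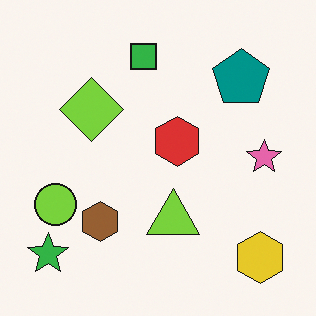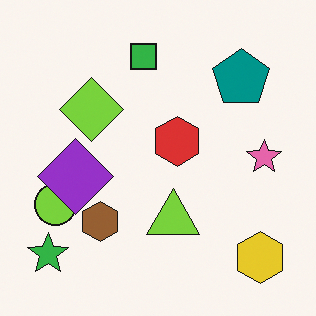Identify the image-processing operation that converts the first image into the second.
This is the original image overlaid with an additional purple diamond.

A purple diamond appears in the second image that is absent from the first.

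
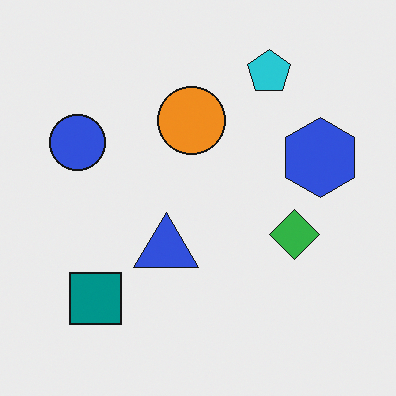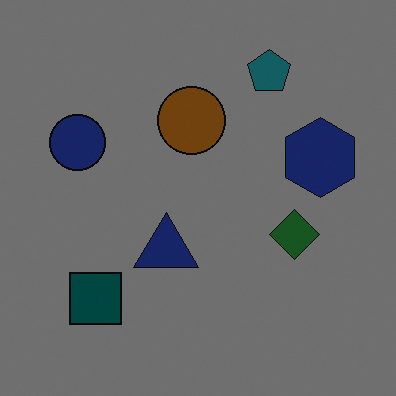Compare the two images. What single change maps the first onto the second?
Noticeably darkened.

Every pixel — background and shapes alike — is uniformly darkened.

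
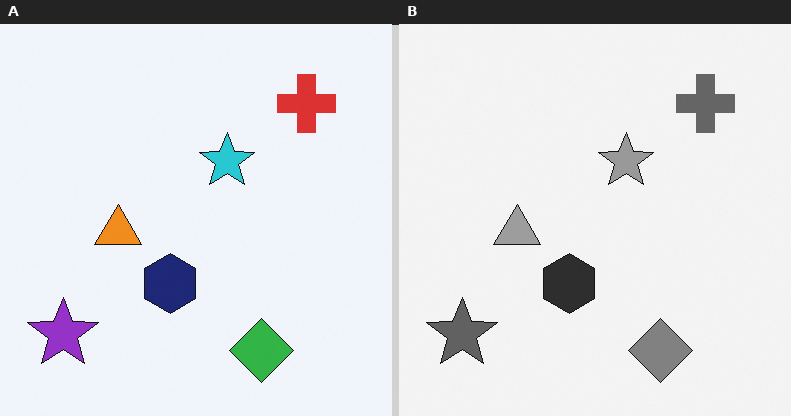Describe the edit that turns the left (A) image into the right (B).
The transformation is: converted to grayscale.

All color is removed — every shape is now a shade of grey.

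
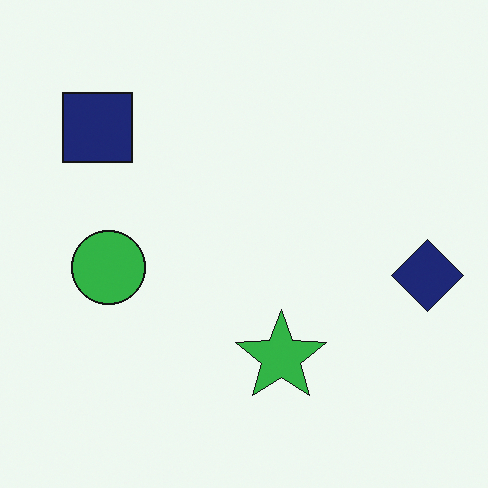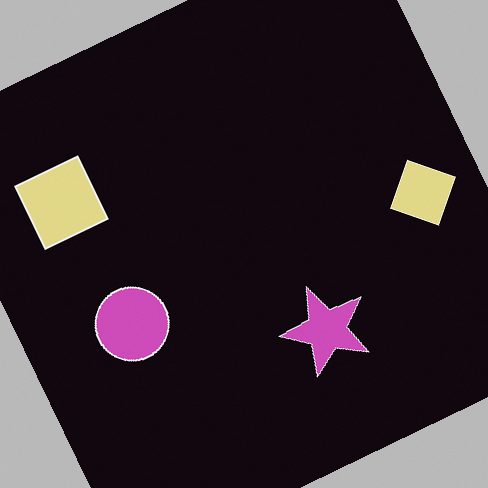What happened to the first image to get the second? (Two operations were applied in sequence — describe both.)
It was rotated counter-clockwise by a moderate amount, then color-inverted (negative).

Every shape is tilted by the same angle and the image corners show triangular fill wedges — a whole-image rotation by a non-right angle. The light background has become dark and every shape's color is its complement — a photographic negative.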